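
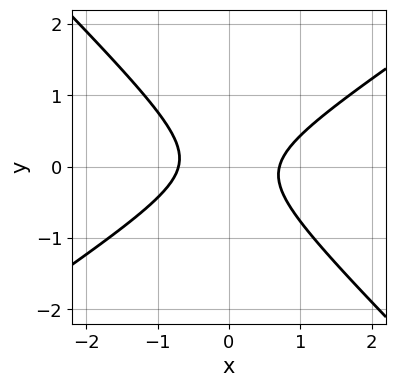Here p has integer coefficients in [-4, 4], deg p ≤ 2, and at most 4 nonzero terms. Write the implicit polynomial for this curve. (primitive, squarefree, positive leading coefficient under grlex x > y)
2*x^2 - x*y - 3*y^2 - 1

(a) The degree is 2 — a generic line meets the curve in up to 2 points.
(b) From the visible intercepts: it misses every integer gridline on the y-axis.
(c) Putting this together gives p.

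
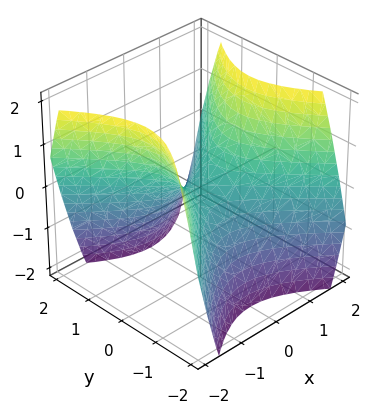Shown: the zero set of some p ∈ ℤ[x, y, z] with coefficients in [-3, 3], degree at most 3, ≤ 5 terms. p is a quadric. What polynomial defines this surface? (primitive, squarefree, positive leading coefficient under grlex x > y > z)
x^2 - y^2 - z

First, deg p = 2.
Next, symmetries: mirror symmetry x ↦ −x ⇒ only even powers of x; the y ↦ −y reflection is a symmetry, so y appears only in even powers.
Next, observable constraints: it meets the y-axis at y = 0 (among the integer gridlines); it meets the z-axis at z = 0 (among the integer gridlines); it crosses the x-axis at the gridline x = 0.
Finally, matching integer coefficients to the picture gives p.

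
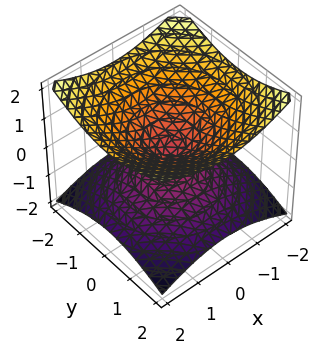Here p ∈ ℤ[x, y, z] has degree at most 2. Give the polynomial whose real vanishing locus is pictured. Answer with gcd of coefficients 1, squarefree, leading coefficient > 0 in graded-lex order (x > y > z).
x^2 + y^2 - 2*z^2

1. The degree is 2 — two nappes meeting at a single point; a quadric.
2. By symmetry, the z-axis is an axis of rotation, so x and y enter only as x² + y²; the z ↦ −z reflection is a symmetry, so z appears only in even powers.
3. Reading off the gridlines: one z-axis crossing is at z = 0; it meets the x-axis at x = 0 (among the integer gridlines); a circular section at z = 1 has radius between 1 and 2.
4. Fitting integer coefficients to these (and the overall shape) gives p.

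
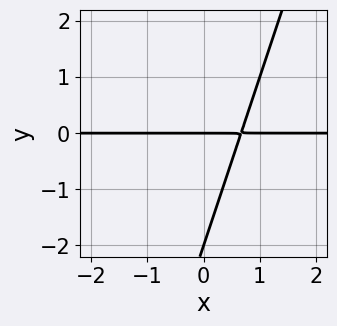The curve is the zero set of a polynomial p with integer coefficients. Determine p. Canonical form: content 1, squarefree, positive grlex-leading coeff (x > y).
1. Degree: a generic line meets the curve in up to 2 points, so deg p = 2.
2. Observable constraints: the y-axis gridline crossings are at y ∈ {-2, 0}; every point of the x-axis in the box is on the curve.
3. The integer polynomial consistent with all of this is the stated p.

3*x*y - y^2 - 2*y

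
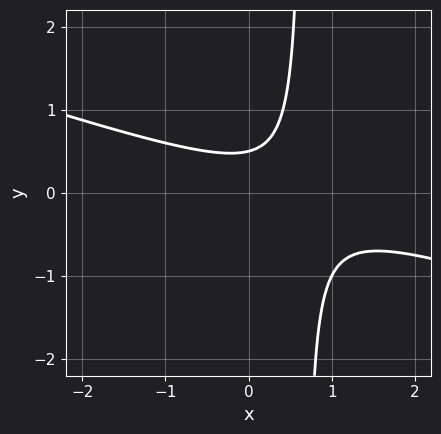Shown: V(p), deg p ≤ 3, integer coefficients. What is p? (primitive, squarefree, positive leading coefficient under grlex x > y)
The degree is 2 — the shape is more complex than any degree-1 curve.
Checking where it meets the axes: the curve avoids every integer x-axis point in the box.
These observations pin down the coefficients.

x^2 + 3*x*y - x - 2*y + 1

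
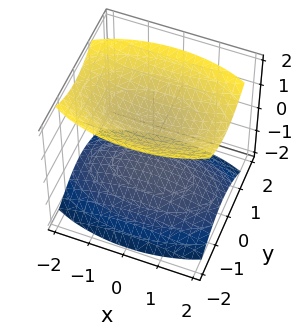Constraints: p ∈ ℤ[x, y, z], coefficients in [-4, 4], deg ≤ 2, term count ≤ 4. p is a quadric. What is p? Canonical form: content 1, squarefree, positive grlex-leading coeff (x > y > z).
x^2 + 3*y^2 - 3*z^2 + 3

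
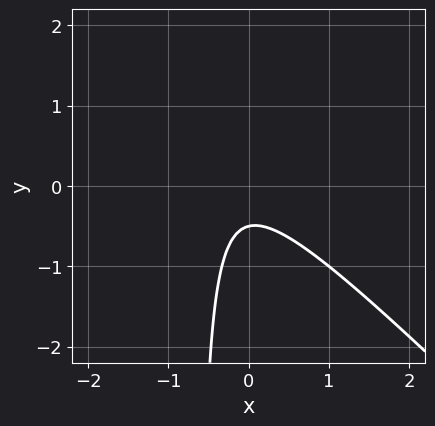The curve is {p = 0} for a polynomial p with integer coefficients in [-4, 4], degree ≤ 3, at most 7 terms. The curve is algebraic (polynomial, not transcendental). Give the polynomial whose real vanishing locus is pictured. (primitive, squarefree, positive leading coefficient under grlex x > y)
3*x^2 + 3*x*y + x + 2*y + 1

deg p = 2.
From the axis intercepts and sections: it misses every integer gridline on the x-axis.
The integer polynomial consistent with all of this is the stated p.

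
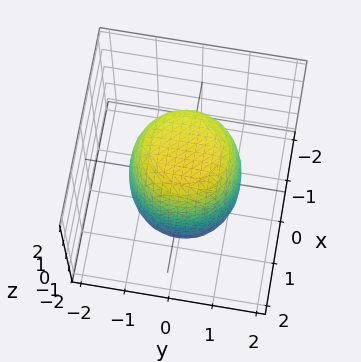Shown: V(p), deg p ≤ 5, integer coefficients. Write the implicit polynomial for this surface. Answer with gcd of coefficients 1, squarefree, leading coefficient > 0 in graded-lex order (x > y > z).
First, degree: the shape is more complex than any degree-3 surface, so deg p = 4.
Then, symmetries: rotational symmetry about the z-axis ⇒ p depends on x, y only through x² + y².
Next, from the axis intercepts and sections: a circular section at z = 1 has radius between 1 and 2.
Finally, assembling these constraints gives the stated polynomial.

2*x^4 + 4*x^2*y^2 + 2*y^4 - x^2 - y^2 + z^2 - 3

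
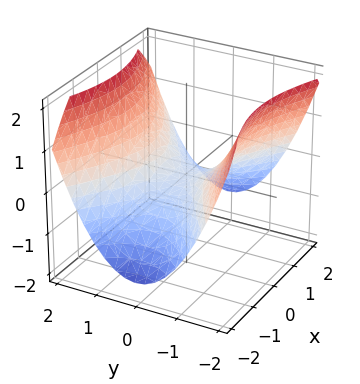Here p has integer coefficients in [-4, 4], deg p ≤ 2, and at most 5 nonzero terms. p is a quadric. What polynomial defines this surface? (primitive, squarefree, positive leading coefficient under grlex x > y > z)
x^2 - 2*y^2 + 3*z

First, deg p = 2. A saddle surface; a quadric.
Next, symmetries: the x ↦ −x reflection is a symmetry, so x appears only in even powers; mirror symmetry y ↦ −y ⇒ only even powers of y.
Next, reading off the gridlines: it meets the z-axis at z = 0 (among the integer gridlines); it crosses the y-axis at the gridline y = 0.
Finally, matching integer coefficients to the picture gives p.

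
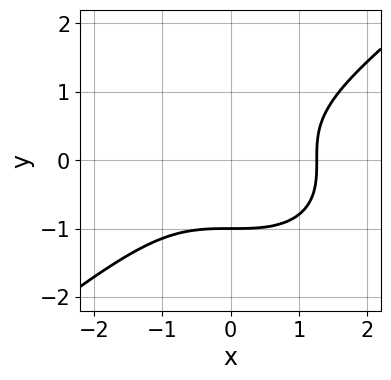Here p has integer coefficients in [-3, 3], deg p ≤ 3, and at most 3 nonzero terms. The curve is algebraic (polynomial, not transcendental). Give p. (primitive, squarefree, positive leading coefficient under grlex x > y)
x^3 - 2*y^3 - 2

First, degree: no degree-2 curve has this shape, so deg p = 3.
Then, checking where it meets the axes: it crosses the y-axis at the gridline y = -1.
Finally, the integer polynomial consistent with all of this is the stated p.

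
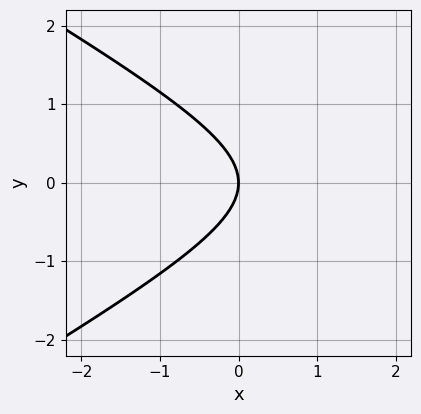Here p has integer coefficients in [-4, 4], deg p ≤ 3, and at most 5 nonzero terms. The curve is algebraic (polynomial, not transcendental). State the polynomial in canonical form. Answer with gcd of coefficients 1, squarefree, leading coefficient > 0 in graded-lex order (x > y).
(a) The degree is 2 — a generic line meets the curve in up to 2 points.
(b) Symmetries: the y ↦ −y reflection is a symmetry, so y appears only in even powers.
(c) Observable constraints: it meets the x-axis at x = 0 (among the integer gridlines); it crosses the y-axis at the gridline y = 0.
(d) These observations pin down the coefficients.

x^2 - 3*y^2 - 3*x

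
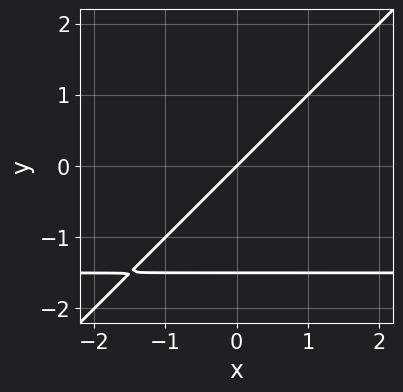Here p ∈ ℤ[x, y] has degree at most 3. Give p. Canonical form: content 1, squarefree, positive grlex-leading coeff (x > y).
2*x*y - 2*y^2 + 3*x - 3*y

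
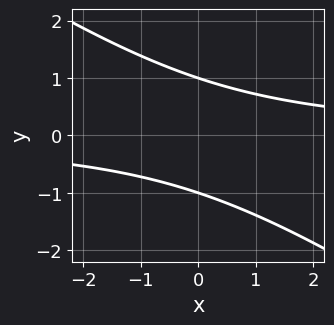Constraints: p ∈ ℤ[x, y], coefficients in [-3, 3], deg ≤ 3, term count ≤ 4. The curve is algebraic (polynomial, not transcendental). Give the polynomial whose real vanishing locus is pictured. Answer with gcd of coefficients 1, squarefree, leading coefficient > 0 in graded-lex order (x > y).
2*x*y + 3*y^2 - 3

(a) The degree is 2 — a generic line meets the curve in up to 2 points.
(b) From the visible intercepts: no x-intercept at any integer in the box; among the integer gridlines, it crosses the y-axis at y ∈ {-1, 1}.
(c) Assembling these constraints gives the stated polynomial.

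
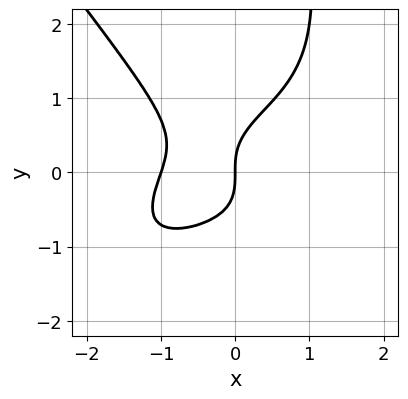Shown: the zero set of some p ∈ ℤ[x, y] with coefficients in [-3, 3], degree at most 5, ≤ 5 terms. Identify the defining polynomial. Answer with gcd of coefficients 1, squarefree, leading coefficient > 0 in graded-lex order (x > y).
1. deg p = 4. A generic line meets the curve in up to 4 points.
2. From the visible intercepts: one y-axis crossing is at y = 0; among the integer gridlines, it crosses the x-axis at x ∈ {-1, 0}.
3. Together with the visible shape, these determine p as stated.

x^4 - x^3*y + x*y^3 - y^3 + x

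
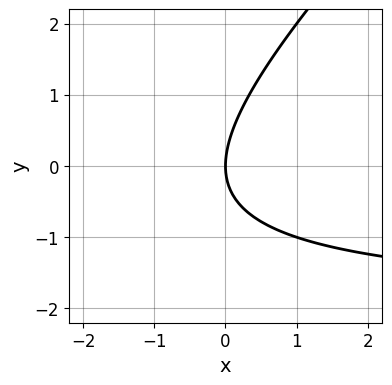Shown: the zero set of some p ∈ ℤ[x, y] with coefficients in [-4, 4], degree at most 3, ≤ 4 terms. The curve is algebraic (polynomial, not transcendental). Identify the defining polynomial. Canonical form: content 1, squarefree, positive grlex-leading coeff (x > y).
(a) deg p = 2. The shape is more complex than any degree-1 curve.
(b) Checking where it meets the axes: one y-axis crossing is at y = 0; it meets the x-axis at x = 0 (among the integer gridlines).
(c) Solving for integer coefficients yields p as stated.

x*y - y^2 + 2*x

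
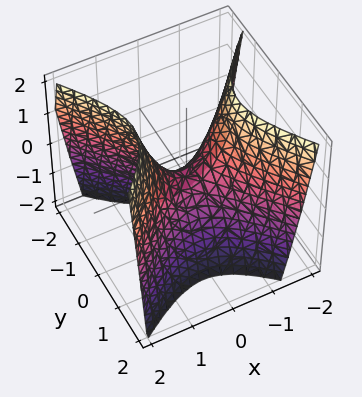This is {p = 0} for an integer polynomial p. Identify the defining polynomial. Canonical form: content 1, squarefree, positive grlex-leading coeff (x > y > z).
3*x^2 - x*y - 3*y^2 - 2*z

1. Degree: a generic line meets the surface in up to 2 points, so deg p = 2.
2. Reading off the gridlines: one z-axis crossing is at z = 0; one y-axis crossing is at y = 0; it crosses the x-axis at the gridline x = 0.
3. These observations pin down the coefficients.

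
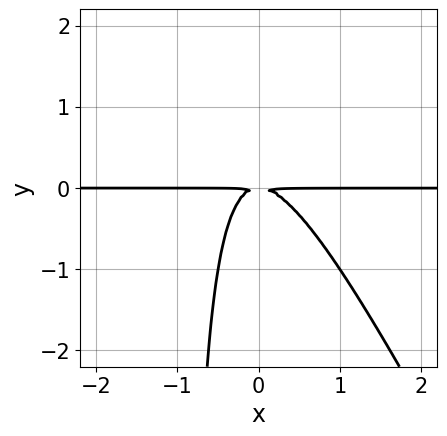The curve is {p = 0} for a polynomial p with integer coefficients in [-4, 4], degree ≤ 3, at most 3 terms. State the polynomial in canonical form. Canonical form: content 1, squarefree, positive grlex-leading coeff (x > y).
The degree is 3 — the shape is more complex than any degree-2 curve.
Observable constraints: the visible x-axis segment lies entirely on the curve.
Together with the visible shape, these determine p as stated.

2*x^2*y + x*y^2 + y^2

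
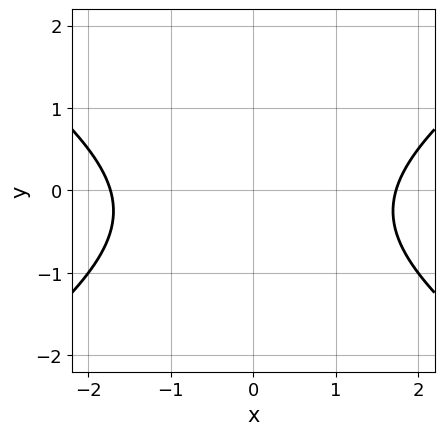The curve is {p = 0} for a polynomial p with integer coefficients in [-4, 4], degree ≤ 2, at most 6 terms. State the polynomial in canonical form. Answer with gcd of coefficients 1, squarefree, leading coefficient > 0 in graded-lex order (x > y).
x^2 - 2*y^2 - y - 3

(a) Degree: a generic line meets the curve in up to 2 points, so deg p = 2.
(b) Symmetries: mirror symmetry x ↦ −x ⇒ only even powers of x.
(c) Observable constraints: it misses every integer gridline on the y-axis.
(d) Solving for integer coefficients yields p as stated.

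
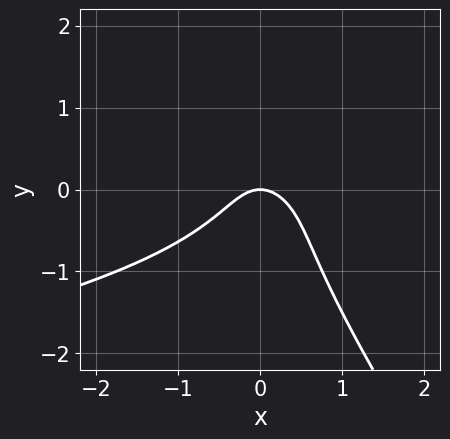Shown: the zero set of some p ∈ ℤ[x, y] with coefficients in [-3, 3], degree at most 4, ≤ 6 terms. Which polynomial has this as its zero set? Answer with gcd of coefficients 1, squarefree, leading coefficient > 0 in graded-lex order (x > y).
Degree: a generic line meets the curve in up to 3 points, so deg p = 3.
Checking where it meets the axes: it crosses the x-axis at the gridline x = 0; it meets the y-axis at y = 0 (among the integer gridlines).
Together with the visible shape, these determine p as stated.

3*x*y^2 + 2*y^3 + 3*x^2 + 2*y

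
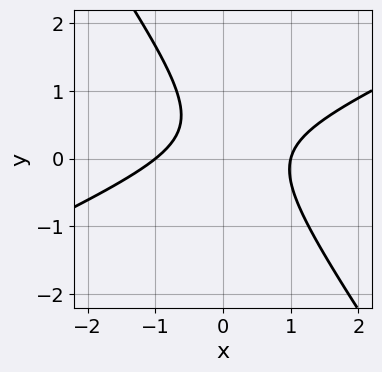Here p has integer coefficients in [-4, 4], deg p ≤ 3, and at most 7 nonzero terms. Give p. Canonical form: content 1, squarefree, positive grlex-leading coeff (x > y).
1. Degree: no degree-1 curve has this shape, so deg p = 2.
2. Reading off the gridlines: the x-axis gridline crossings are at x ∈ {-1, 1}; no y-intercept at any integer in the box.
3. Assembling these constraints gives the stated polynomial.

2*x^2 - 3*x*y - 3*y^2 + 2*y - 2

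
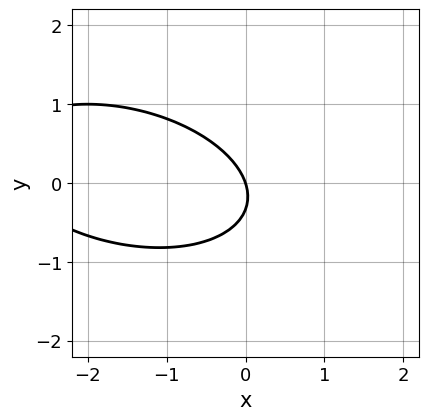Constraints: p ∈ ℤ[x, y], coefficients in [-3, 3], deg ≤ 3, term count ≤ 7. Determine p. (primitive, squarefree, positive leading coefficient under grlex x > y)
Degree: the shape is more complex than any degree-1 curve, so deg p = 2.
Observable constraints: one y-axis crossing is at y = 0; it crosses the x-axis at the gridline x = 0.
Putting this together gives p.

x^2 + x*y + 3*y^2 + 3*x + y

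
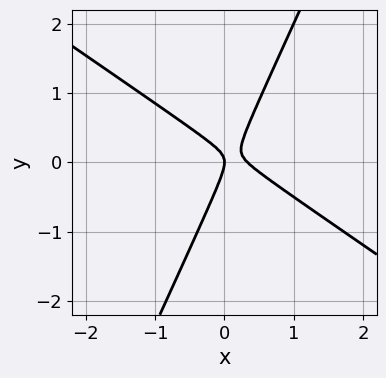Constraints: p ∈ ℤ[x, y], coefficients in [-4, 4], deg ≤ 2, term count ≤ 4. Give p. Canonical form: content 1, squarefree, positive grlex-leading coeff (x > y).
3*x^2 + 3*x*y - 2*y^2 - x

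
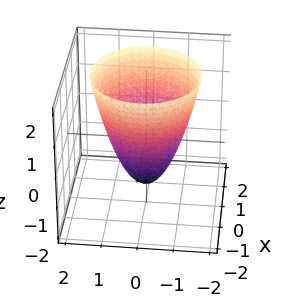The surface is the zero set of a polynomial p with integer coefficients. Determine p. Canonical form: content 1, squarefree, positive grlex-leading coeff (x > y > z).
1. Degree: no degree-1 surface has this shape, so deg p = 2.
2. Symmetries: rotational symmetry about the z-axis ⇒ p depends on x, y only through x² + y².
3. From the visible intercepts: the y-axis gridline crossings are at y ∈ {-1, 1}; a circular section at z = 1 has radius between 1 and 2; the x-axis gridline crossings are at x ∈ {-1, 1}.
4. Fitting integer coefficients to these (and the overall shape) gives p.

3*x^2 + 3*y^2 - 2*z - 3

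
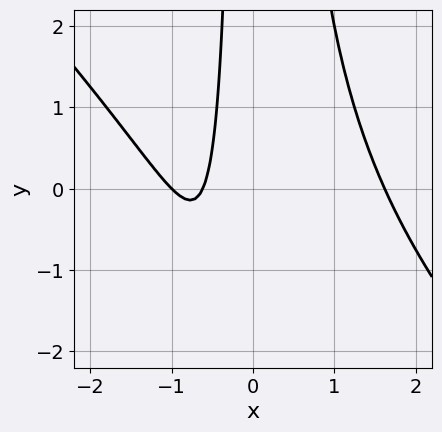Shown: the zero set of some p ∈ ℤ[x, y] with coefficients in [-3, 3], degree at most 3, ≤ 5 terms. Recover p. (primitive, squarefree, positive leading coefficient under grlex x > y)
x^3 + x^2*y - 2*x - 1

(a) The degree is 3 — the shape is more complex than any degree-2 curve.
(b) From the axis intercepts and sections: it meets the x-axis at x = -1 (among the integer gridlines); the curve avoids every integer y-axis point in the box.
(c) Solving for integer coefficients yields p as stated.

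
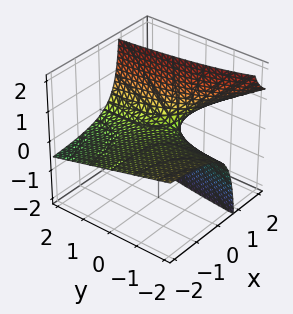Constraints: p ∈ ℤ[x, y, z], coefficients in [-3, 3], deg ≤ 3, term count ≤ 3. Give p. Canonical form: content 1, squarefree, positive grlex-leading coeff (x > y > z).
(a) The degree is 2 — the shape is more complex than any degree-1 surface.
(b) Observable constraints: it meets the z-axis at z = 0 (among the integer gridlines); the visible x-axis segment lies entirely on the surface; every point of the y-axis in the box is on the surface.
(c) Together with the visible shape, these determine p as stated.

x*y + 3*x*z - 3*z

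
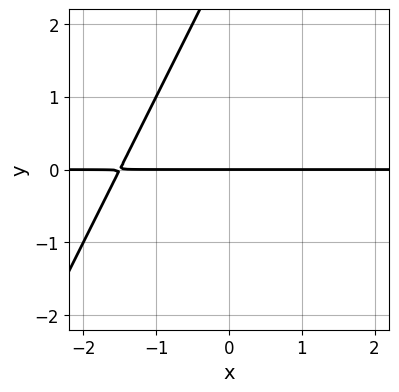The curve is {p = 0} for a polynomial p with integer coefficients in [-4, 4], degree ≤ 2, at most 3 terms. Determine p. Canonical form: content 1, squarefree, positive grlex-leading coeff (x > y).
First, degree: no degree-1 curve has this shape, so deg p = 2.
Then, from the axis intercepts and sections: it meets the y-axis at y = 0 (among the integer gridlines); the visible x-axis segment lies entirely on the curve.
Finally, assembling these constraints gives the stated polynomial.

2*x*y - y^2 + 3*y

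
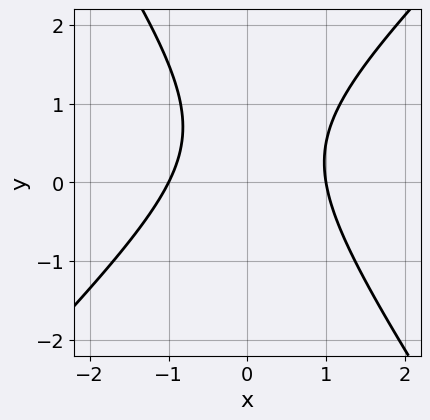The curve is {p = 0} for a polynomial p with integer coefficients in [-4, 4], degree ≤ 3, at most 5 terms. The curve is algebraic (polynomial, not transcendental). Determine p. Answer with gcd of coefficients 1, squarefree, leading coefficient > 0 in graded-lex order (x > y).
First, the degree is 2 — the shape is more complex than any degree-1 curve.
Next, observable constraints: it misses every integer gridline on the y-axis; the x-axis gridline crossings are at x ∈ {-1, 1}.
Finally, matching integer coefficients to the picture gives p.

3*x^2 - x*y - 2*y^2 + 2*y - 3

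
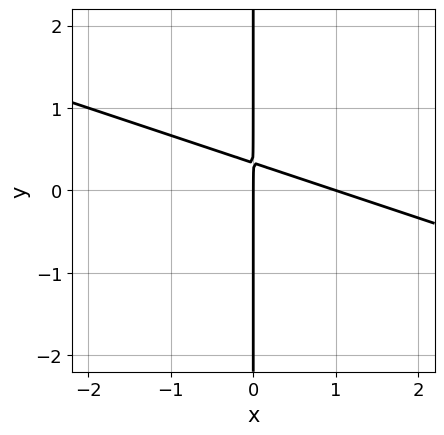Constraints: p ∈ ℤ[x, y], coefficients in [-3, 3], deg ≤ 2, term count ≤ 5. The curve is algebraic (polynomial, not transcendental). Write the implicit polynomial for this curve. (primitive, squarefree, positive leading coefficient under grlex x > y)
x^2 + 3*x*y - x

First, the degree is 2 — a generic line meets the curve in up to 2 points.
Next, observable constraints: among the integer gridlines, it crosses the x-axis at x ∈ {0, 1}; the visible y-axis segment lies entirely on the curve.
Finally, putting this together gives p.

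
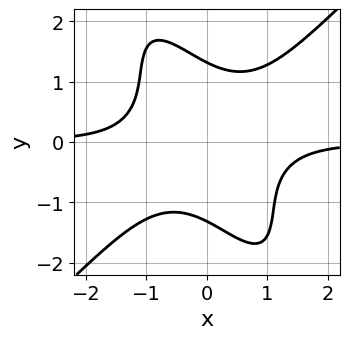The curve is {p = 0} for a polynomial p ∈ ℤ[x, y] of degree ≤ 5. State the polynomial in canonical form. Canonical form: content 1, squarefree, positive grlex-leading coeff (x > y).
3*x^3*y - 2*x*y^3 - y^4 + 3

First, deg p = 4. A generic line meets the curve in up to 4 points.
Next, from the axis intercepts and sections: the curve avoids every integer x-axis point in the box.
Finally, putting this together gives p.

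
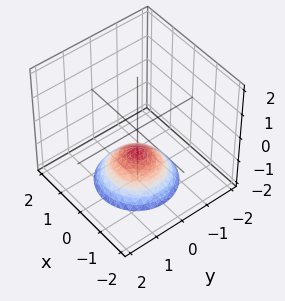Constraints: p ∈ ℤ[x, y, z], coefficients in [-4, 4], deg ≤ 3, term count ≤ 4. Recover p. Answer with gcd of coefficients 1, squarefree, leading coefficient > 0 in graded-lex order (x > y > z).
(a) deg p = 2. A generic line meets the surface in up to 2 points.
(b) By symmetry, the z-axis is an axis of rotation, so x and y enter only as x² + y².
(c) From the visible intercepts: it misses every integer gridline on the y-axis; it crosses the z-axis at the gridline z = -1; it misses every integer gridline on the x-axis; a circular section at z = -2 has radius between 1 and 2.
(d) Fitting integer coefficients to these (and the overall shape) gives p.

2*x^2 + 2*y^2 + 3*z + 3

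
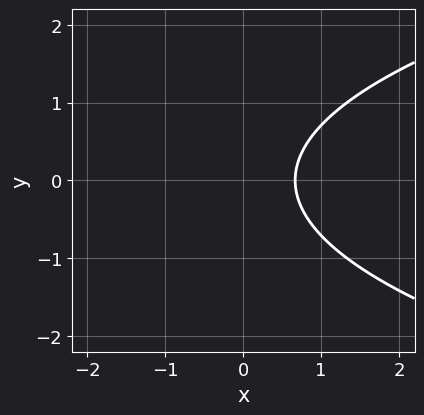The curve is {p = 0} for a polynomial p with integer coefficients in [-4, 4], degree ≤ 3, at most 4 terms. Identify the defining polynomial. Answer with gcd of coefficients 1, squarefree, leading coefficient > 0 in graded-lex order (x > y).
2*y^2 - 3*x + 2

deg p = 2. A generic line meets the curve in up to 2 points.
Symmetries: mirror symmetry y ↦ −y ⇒ only even powers of y.
Against the integer gridlines: no y-intercept at any integer in the box.
Putting this together gives p.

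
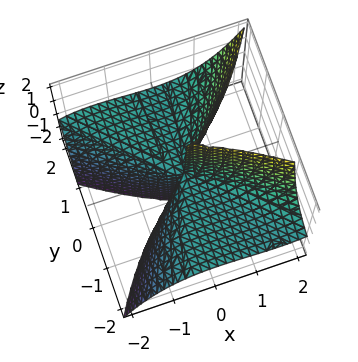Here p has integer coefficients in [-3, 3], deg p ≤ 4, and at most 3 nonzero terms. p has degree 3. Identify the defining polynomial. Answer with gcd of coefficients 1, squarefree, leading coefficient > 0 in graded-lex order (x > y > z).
1. Degree: no degree-2 surface has this shape, so deg p = 3.
2. Reading off the gridlines: the visible y-axis segment lies entirely on the surface; it crosses the x-axis at the gridline x = 0; every point of the z-axis in the box is on the surface.
3. Putting this together gives p.

x^3 + x^2*y - 2*y^2*z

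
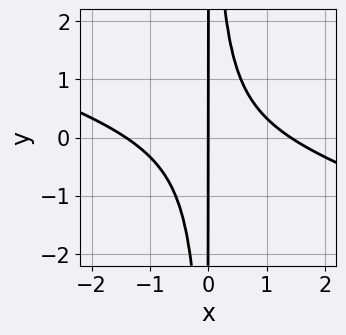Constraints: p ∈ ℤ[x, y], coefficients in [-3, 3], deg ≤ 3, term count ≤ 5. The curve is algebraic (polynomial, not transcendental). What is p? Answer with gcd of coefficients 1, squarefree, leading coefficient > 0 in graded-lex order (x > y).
First, degree: no degree-2 curve has this shape, so deg p = 3.
Then, from the visible intercepts: one x-axis crossing is at x = 0; every point of the y-axis in the box is on the curve.
Finally, together with the visible shape, these determine p as stated.

x^3 + 3*x^2*y - 2*x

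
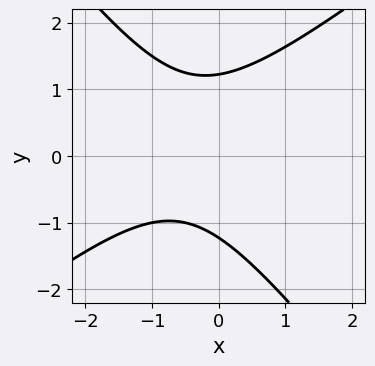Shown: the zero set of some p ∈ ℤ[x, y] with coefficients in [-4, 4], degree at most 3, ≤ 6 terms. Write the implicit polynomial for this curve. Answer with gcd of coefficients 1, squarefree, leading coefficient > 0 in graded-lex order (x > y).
2*x^2 - x*y - 2*y^2 + 2*x + 3

First, deg p = 2. The shape is more complex than any degree-1 curve.
Next, from the visible intercepts: no x-intercept at any integer in the box.
Finally, assembling these constraints gives the stated polynomial.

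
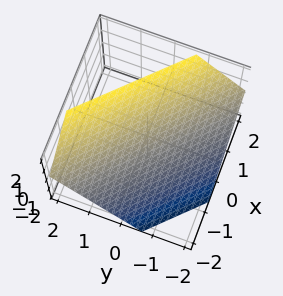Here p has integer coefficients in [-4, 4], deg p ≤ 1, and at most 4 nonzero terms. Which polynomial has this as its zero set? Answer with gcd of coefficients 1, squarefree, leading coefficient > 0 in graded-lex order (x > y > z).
3*x + 3*y - 3*z + 2

First, deg p = 1. The surface is flat (a plane).
Finally, putting this together gives p.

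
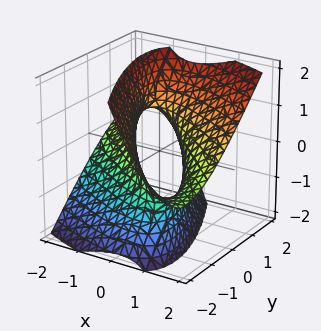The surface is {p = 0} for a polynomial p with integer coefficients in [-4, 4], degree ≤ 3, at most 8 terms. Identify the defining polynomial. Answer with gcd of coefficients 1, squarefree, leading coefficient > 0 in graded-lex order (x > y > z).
(a) deg p = 2. No degree-1 surface has this shape.
(b) Against the integer gridlines: among the integer gridlines, it crosses the y-axis at y ∈ {-1, 1}; the x-axis gridline crossings are at x ∈ {-1, 1}; the surface avoids every integer z-axis point in the box.
(c) Matching integer coefficients to the picture gives p.

x^2 + 2*x*y - 2*x*z + y^2 - z^2 - 1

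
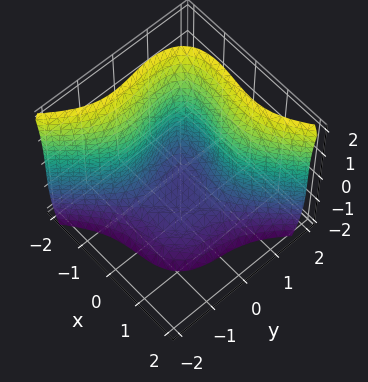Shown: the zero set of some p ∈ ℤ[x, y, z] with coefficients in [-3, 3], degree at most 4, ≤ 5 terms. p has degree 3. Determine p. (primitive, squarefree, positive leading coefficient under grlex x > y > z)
3*x^3 - 3*y^3 + z^3 - 2*x*y + 3

(a) The degree is 3 — no degree-2 surface has this shape.
(b) Against the integer gridlines: it meets the x-axis at x = -1 (among the integer gridlines); it meets the y-axis at y = 1 (among the integer gridlines).
(c) The integer polynomial consistent with all of this is the stated p.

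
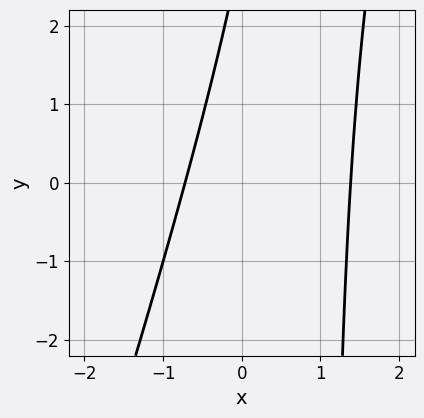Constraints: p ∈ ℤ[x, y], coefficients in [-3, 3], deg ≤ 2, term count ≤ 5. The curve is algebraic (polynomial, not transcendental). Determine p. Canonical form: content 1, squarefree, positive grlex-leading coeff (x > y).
3*x^2 - x*y - 2*x + y - 3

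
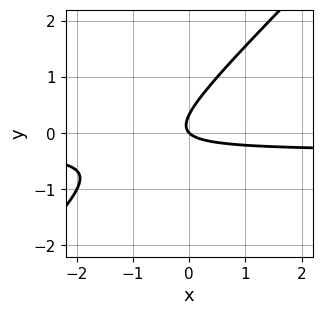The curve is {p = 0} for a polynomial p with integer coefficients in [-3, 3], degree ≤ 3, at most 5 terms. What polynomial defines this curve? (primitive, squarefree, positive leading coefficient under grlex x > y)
1. Degree: a generic line meets the curve in up to 2 points, so deg p = 2.
2. Reading off the gridlines: it crosses the y-axis at the gridline y = 0; it meets the x-axis at x = 0 (among the integer gridlines).
3. The integer polynomial consistent with all of this is the stated p.

3*x*y - 3*y^2 + x + y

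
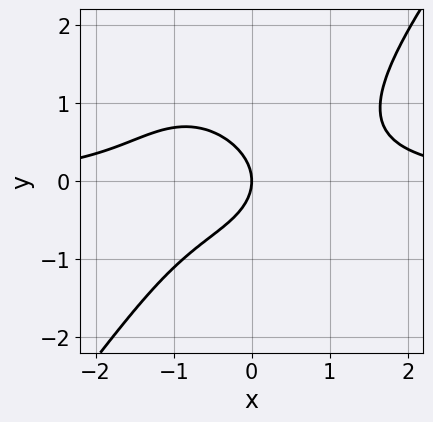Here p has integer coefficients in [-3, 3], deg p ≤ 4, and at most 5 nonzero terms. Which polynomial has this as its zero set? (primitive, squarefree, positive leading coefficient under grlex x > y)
1. Degree: the shape is more complex than any degree-3 curve, so deg p = 4.
2. From the axis intercepts and sections: it meets the y-axis at y = 0 (among the integer gridlines); one x-axis crossing is at x = 0.
3. These observations pin down the coefficients.

2*x^3*y - y^4 - 3*y^2 - 3*x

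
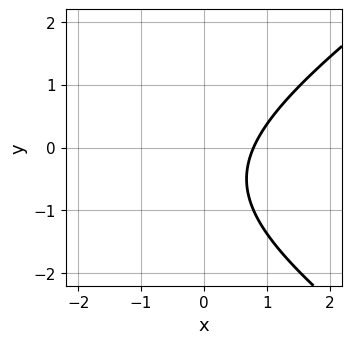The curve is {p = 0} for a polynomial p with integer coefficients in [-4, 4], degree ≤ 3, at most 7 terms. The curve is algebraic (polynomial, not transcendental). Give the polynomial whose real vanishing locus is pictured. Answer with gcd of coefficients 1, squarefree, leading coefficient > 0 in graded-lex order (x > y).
x^2 - 2*y^2 + 3*x - 2*y - 3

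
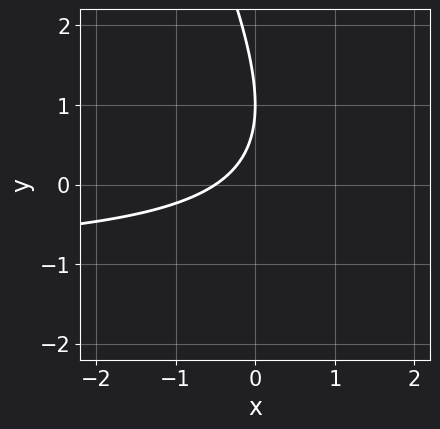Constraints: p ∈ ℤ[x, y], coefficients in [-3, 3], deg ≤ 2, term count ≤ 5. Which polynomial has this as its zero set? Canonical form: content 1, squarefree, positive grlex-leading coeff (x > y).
2*x*y + y^2 + 2*x - 2*y + 1

First, deg p = 2.
Then, observable constraints: it meets the y-axis at y = 1 (among the integer gridlines).
Finally, together with the visible shape, these determine p as stated.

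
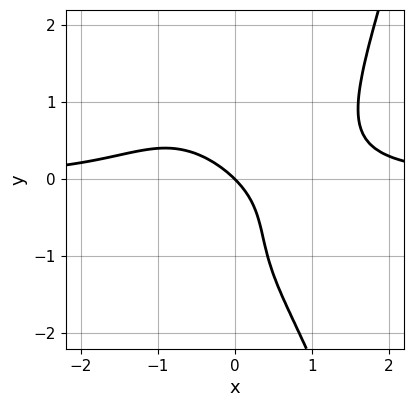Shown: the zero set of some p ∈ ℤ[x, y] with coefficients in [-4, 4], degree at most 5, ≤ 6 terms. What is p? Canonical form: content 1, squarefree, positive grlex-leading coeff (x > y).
2*x^3*y - y^3 - 2*y^2 - 2*x - 2*y

Degree: a generic line meets the curve in up to 4 points, so deg p = 4.
From the axis intercepts and sections: one y-axis crossing is at y = 0; it meets the x-axis at x = 0 (among the integer gridlines).
Assembling these constraints gives the stated polynomial.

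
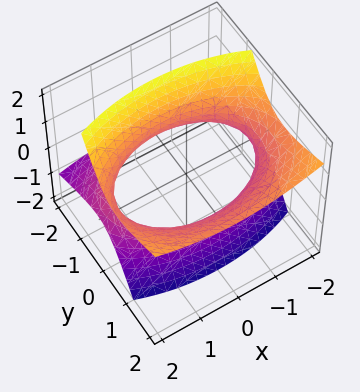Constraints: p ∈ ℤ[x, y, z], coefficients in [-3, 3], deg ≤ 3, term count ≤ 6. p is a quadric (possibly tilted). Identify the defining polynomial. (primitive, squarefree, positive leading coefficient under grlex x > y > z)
1. Degree: a generic line meets the surface in up to 2 points, so deg p = 2.
2. From the axis intercepts and sections: it misses every integer gridline on the z-axis.
3. The integer polynomial consistent with all of this is the stated p.

x^2 + 2*y^2 - 3*y*z - 2*z^2 - 3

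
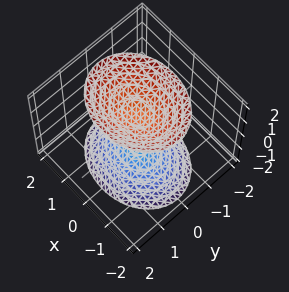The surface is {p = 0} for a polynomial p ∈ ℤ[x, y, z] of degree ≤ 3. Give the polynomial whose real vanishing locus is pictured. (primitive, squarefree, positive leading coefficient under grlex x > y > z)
2*x^2 + 3*y^2 - 2*z^2 + 3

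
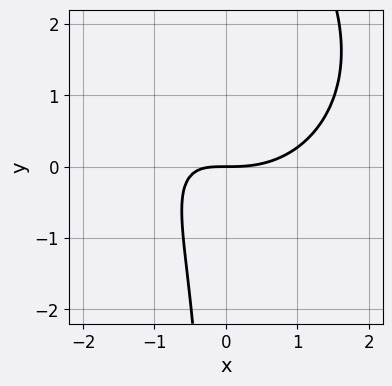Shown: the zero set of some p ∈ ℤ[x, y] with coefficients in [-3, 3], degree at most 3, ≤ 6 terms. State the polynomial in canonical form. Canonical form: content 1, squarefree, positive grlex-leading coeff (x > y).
(a) Degree: the shape is more complex than any degree-2 curve, so deg p = 3.
(b) From the axis intercepts and sections: it crosses the x-axis at the gridline x = 0; one y-axis crossing is at y = 0.
(c) Fitting integer coefficients to these (and the overall shape) gives p.

x^3 + x*y^2 - 2*x*y - 2*y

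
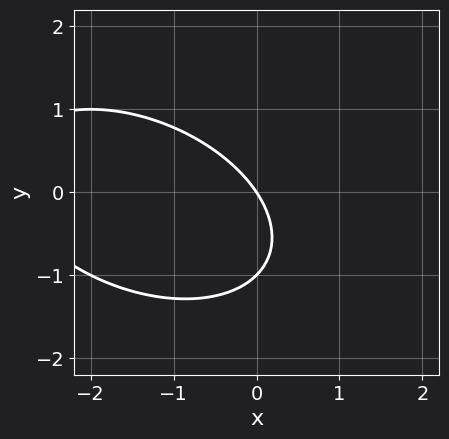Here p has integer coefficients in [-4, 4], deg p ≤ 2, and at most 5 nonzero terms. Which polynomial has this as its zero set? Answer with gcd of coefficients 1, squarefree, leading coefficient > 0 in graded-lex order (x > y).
x^2 + x*y + 2*y^2 + 3*x + 2*y

(a) deg p = 2. No degree-1 curve has this shape.
(b) Observable constraints: one x-axis crossing is at x = 0; the y-axis gridline crossings are at y ∈ {-1, 0}.
(c) Fitting integer coefficients to these (and the overall shape) gives p.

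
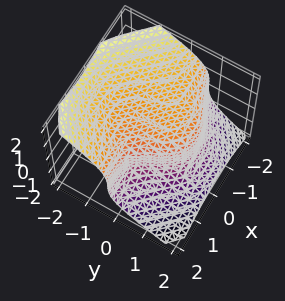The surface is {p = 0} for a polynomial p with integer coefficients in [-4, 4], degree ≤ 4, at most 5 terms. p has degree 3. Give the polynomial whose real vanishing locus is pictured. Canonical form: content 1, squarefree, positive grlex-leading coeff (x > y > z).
The degree is 3 — no degree-2 surface has this shape.
Against the integer gridlines: it crosses the x-axis at the gridline x = 1; it crosses the z-axis at the gridline z = 1.
Together with the visible shape, these determine p as stated.

2*x^2*y + y^3 + 2*z^3 + 2*x - 2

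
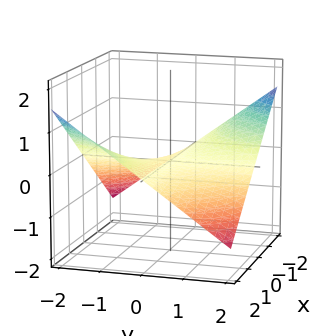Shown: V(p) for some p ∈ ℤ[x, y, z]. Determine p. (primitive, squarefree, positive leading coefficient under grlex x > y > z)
1. deg p = 2. A saddle surface; a quadric.
2. From the axis intercepts and sections: every point of the x-axis in the box is on the surface; it crosses the z-axis at the gridline z = 0.
3. Putting this together gives p. Check: (0, -2, 0) on the y-axis lies on the surface, and p(0, -2, 0) = 0. ✓

x*y + 3*z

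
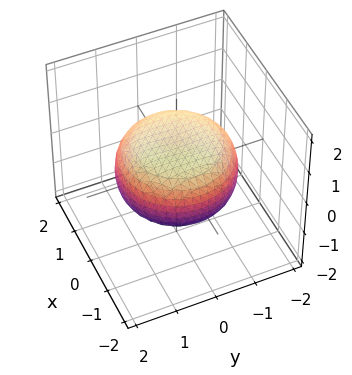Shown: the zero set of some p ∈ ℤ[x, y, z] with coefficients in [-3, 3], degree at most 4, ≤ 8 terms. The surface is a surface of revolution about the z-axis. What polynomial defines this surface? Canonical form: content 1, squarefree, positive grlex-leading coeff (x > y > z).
(a) The degree is 4 — no degree-3 surface has this shape.
(b) Symmetries: every cross-section ⟂ z is a circle, so x, y appear only via x² + y².
(c) Observable constraints: a circular section at z = 0 has radius between 1 and 2.
(d) Together with the visible shape, these determine p as stated.

x^4 + 2*x^2*y^2 + y^4 - x^2 - y^2 + 3*z^2 - 2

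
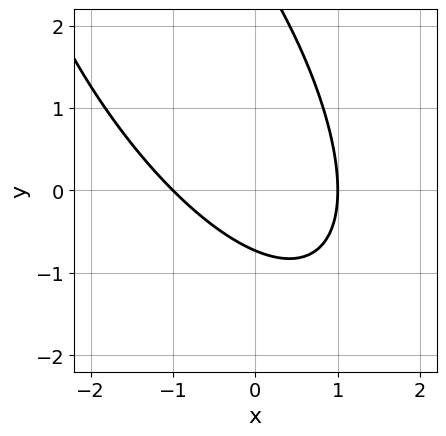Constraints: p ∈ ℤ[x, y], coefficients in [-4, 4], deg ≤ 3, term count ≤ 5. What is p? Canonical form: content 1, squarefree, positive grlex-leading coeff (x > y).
2*x^2 + 2*x*y + y^2 - 2*y - 2

1. Degree: a generic line meets the curve in up to 2 points, so deg p = 2.
2. Checking where it meets the axes: the x-axis gridline crossings are at x ∈ {-1, 1}.
3. The integer polynomial consistent with all of this is the stated p.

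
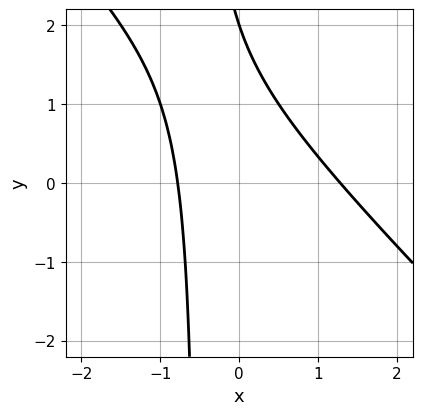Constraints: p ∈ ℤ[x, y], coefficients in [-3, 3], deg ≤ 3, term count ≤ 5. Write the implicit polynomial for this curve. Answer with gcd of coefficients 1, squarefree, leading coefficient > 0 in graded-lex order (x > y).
1. The degree is 2 — a generic line meets the curve in up to 2 points.
2. Against the integer gridlines: it crosses the y-axis at the gridline y = 2.
3. Matching integer coefficients to the picture gives p.

2*x^2 + 2*x*y - x + y - 2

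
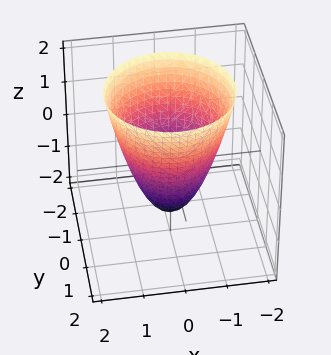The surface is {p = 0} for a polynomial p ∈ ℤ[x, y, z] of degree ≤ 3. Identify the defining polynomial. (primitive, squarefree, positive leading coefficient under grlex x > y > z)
3*x^2 + 3*y^2 - 2*z - 3

The degree is 2 — the shape is more complex than any degree-1 surface.
Symmetries: the z-axis is an axis of rotation, so x and y enter only as x² + y².
From the visible intercepts: the x-axis gridline crossings are at x ∈ {-1, 1}; a circular section at z = 1 has radius between 1 and 2.
Fitting integer coefficients to these (and the overall shape) gives p.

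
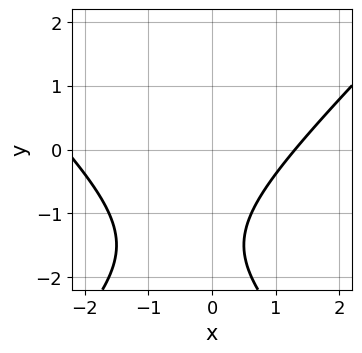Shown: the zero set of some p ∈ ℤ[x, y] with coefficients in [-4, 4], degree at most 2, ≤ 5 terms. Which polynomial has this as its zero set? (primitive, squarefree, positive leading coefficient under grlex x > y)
x^2 - y^2 + x - 3*y - 3

Degree: no degree-1 curve has this shape, so deg p = 2.
From the visible intercepts: it misses every integer gridline on the y-axis.
Solving for integer coefficients yields p as stated.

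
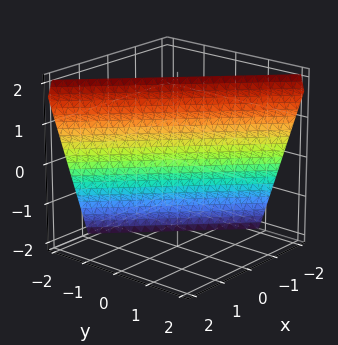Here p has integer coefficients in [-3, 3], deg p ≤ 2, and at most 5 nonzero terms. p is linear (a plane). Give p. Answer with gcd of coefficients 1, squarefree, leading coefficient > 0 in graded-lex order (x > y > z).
3*x + 3*y - z + 2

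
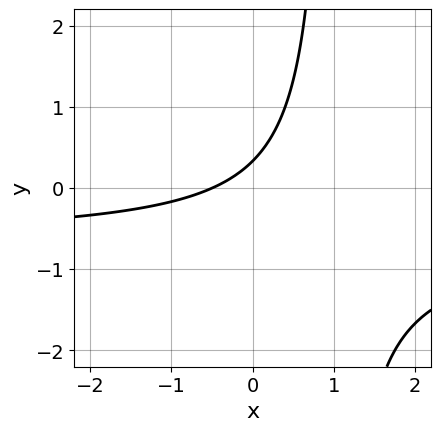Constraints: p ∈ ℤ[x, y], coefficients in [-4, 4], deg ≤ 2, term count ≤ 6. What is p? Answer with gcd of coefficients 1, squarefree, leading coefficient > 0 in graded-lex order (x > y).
First, deg p = 2. A generic line meets the curve in up to 2 points.
Finally, solving for integer coefficients yields p as stated.

3*x*y + 2*x - 3*y + 1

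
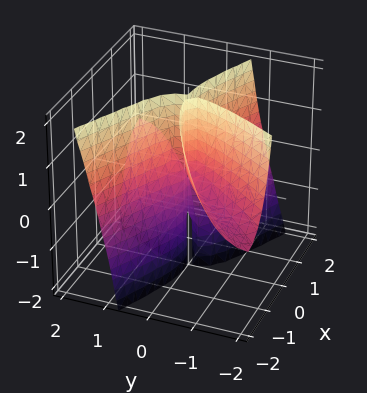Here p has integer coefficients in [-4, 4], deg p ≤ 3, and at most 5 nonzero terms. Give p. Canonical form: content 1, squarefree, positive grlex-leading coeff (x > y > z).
(a) I count 2 distinct pieces. Treating them together as one polynomial.
(b) deg p = 3. A generic line meets the surface in up to 3 points.
(c) From the axis intercepts and sections: every point of the z-axis in the box is on the surface; it crosses the y-axis at the gridline y = 0; it meets the x-axis at x = 0 (among the integer gridlines).
(d) Putting this together gives p.

x^3 - 3*x*y^2 + 2*x*y*z + 2*y^3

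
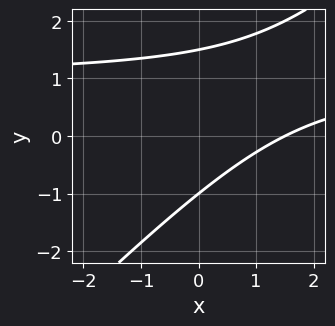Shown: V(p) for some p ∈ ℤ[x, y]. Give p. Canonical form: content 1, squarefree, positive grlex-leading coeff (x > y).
2*x*y - 2*y^2 - 2*x + y + 3

First, the degree is 2 — no degree-1 curve has this shape.
Then, observable constraints: one y-axis crossing is at y = -1.
Finally, fitting integer coefficients to these (and the overall shape) gives p.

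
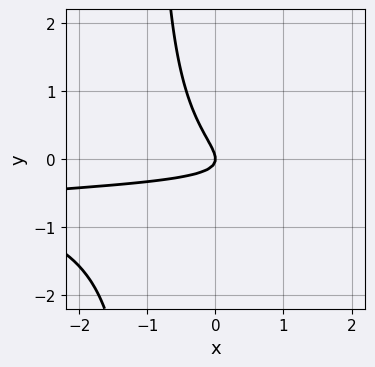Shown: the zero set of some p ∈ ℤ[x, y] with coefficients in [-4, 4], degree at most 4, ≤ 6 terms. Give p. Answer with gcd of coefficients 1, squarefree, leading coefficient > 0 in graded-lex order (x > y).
3*x*y^2 + 3*x*y + 3*y^2 + x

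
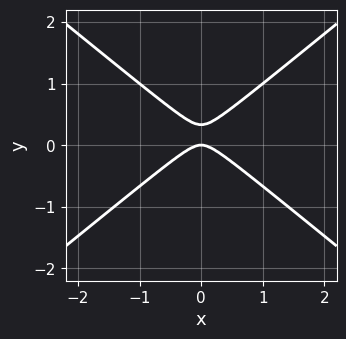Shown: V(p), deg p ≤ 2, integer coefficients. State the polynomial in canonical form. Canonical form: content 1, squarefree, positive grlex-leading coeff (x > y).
2*x^2 - 3*y^2 + y

The degree is 2 — the shape is more complex than any degree-1 curve.
Symmetries: mirror symmetry x ↦ −x ⇒ only even powers of x.
Observable constraints: it crosses the y-axis at the gridline y = 0; one x-axis crossing is at x = 0.
These observations pin down the coefficients.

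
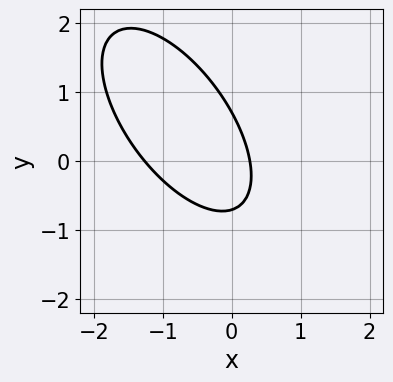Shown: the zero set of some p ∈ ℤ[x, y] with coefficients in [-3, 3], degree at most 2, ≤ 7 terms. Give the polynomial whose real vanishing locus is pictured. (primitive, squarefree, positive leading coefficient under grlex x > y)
3*x^2 + 3*x*y + 2*y^2 + 3*x - 1

The degree is 2 — a generic line meets the curve in up to 2 points.
Solving for integer coefficients yields p as stated.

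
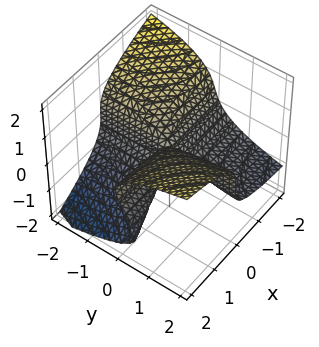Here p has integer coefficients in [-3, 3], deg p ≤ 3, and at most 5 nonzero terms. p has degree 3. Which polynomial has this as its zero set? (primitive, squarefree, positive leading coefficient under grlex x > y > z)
First, deg p = 3. A generic line meets the surface in up to 3 points.
Then, observable constraints: every point of the y-axis in the box is on the surface; the visible x-axis segment lies entirely on the surface; it meets the z-axis at z = 0 (among the integer gridlines).
Finally, assembling these constraints gives the stated polynomial.

x*z^2 + 2*z^3 - 2*x*y - x*z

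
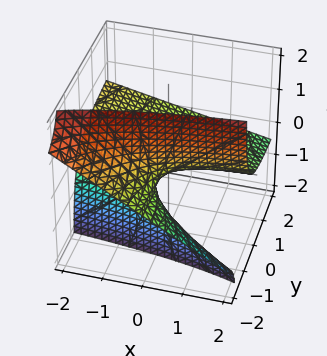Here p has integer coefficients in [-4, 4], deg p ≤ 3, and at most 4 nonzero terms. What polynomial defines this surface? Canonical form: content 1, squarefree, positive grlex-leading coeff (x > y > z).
x*y + 3*y*z + 3*z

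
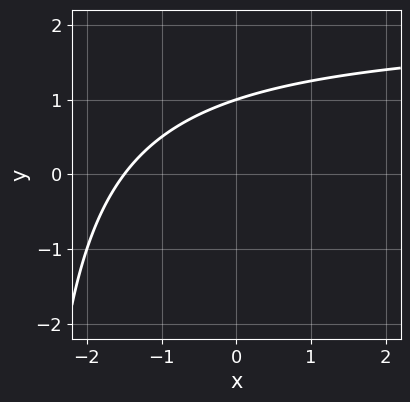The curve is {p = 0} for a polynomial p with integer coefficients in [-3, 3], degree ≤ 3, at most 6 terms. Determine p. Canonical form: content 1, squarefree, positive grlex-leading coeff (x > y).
x*y - 2*x + 3*y - 3

First, degree: no degree-1 curve has this shape, so deg p = 2.
Next, checking where it meets the axes: it crosses the y-axis at the gridline y = 1.
Finally, assembling these constraints gives the stated polynomial.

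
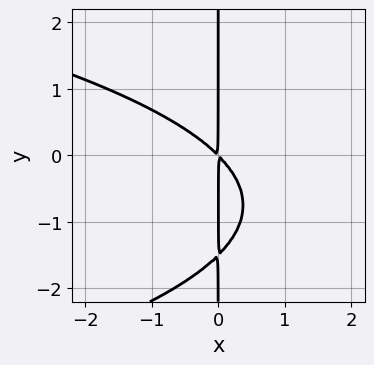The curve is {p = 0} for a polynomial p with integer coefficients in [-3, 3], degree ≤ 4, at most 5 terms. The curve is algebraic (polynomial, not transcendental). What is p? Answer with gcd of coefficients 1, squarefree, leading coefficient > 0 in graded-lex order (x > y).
1. The degree is 3 — a generic line meets the curve in up to 3 points.
2. Against the integer gridlines: every point of the y-axis in the box is on the curve.
3. Fitting integer coefficients to these (and the overall shape) gives p.

2*x*y^2 + 3*x^2 + 3*x*y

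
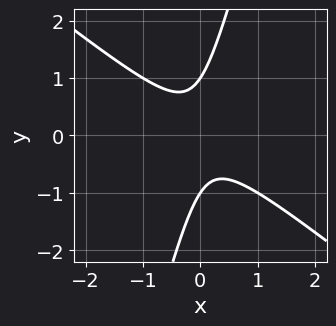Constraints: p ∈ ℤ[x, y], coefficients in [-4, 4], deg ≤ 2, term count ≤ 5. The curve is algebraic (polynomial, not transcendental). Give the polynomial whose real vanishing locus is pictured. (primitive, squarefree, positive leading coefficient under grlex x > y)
3*x^2 + 3*x*y - y^2 + 1

1. The degree is 2 — no degree-1 curve has this shape.
2. From the visible intercepts: the y-axis gridline crossings are at y ∈ {-1, 1}; the curve avoids every integer x-axis point in the box.
3. Together with the visible shape, these determine p as stated.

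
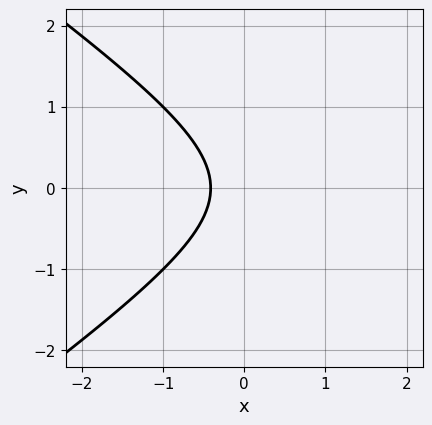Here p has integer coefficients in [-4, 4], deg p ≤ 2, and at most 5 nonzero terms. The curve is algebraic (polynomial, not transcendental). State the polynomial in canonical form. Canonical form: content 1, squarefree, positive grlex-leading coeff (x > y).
x^2 - 2*y^2 - 2*x - 1

1. Degree: a generic line meets the curve in up to 2 points, so deg p = 2.
2. Symmetries: the y ↦ −y reflection is a symmetry, so y appears only in even powers.
3. From the axis intercepts and sections: the curve avoids every integer y-axis point in the box.
4. Matching integer coefficients to the picture gives p.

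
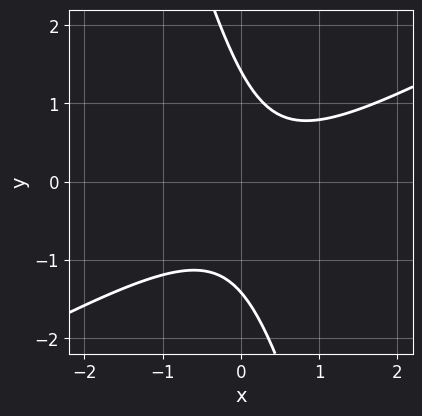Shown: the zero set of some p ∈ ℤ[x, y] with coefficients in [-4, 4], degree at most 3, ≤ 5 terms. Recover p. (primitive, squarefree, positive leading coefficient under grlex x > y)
2*x^2 - 3*x*y - y^2 - x + 2

Degree: no degree-1 curve has this shape, so deg p = 2.
Checking where it meets the axes: the curve avoids every integer x-axis point in the box.
Matching integer coefficients to the picture gives p.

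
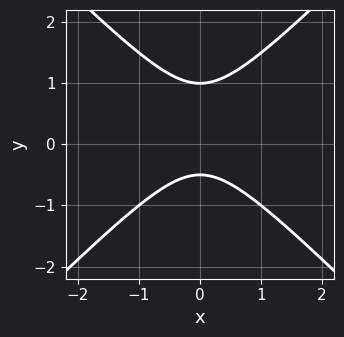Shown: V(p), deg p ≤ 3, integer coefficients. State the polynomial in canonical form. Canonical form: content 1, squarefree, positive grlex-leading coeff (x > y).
(a) The degree is 2 — no degree-1 curve has this shape.
(b) Symmetries: it's symmetric under x → −x, forcing even powers of x.
(c) Reading off the gridlines: it meets the y-axis at y = 1 (among the integer gridlines); it misses every integer gridline on the x-axis.
(d) Putting this together gives p.

2*x^2 - 2*y^2 + y + 1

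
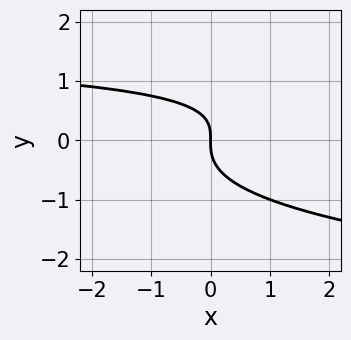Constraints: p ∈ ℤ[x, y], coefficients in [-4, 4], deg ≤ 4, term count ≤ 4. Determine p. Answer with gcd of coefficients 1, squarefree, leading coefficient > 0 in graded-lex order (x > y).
deg p = 3. The shape is more complex than any degree-2 curve.
From the axis intercepts and sections: one x-axis crossing is at x = 0; it meets the y-axis at y = 0 (among the integer gridlines).
These observations pin down the coefficients.

3*y^3 - x*y + 2*x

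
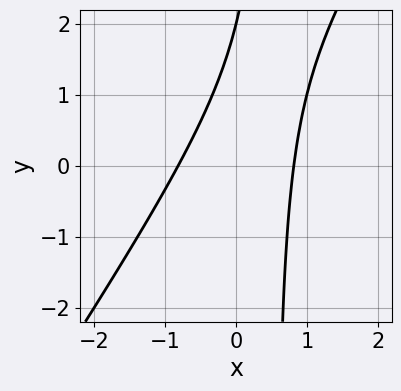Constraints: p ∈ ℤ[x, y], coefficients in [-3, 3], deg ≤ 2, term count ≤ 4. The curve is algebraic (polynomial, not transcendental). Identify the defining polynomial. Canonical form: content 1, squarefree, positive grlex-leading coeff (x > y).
3*x^2 - 2*x*y + y - 2

(a) Degree: no degree-1 curve has this shape, so deg p = 2.
(b) From the visible intercepts: it meets the y-axis at y = 2 (among the integer gridlines).
(c) Fitting integer coefficients to these (and the overall shape) gives p.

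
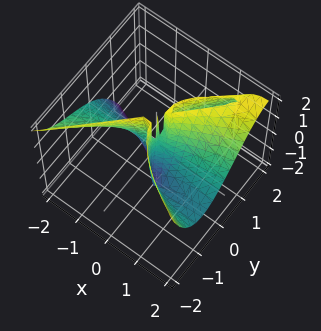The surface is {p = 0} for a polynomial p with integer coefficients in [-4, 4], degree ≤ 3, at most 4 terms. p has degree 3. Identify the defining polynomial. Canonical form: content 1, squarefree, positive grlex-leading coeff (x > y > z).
x^2*z - x*y^2 + y^3 - 2*x*y

(a) deg p = 3. No degree-2 surface has this shape.
(b) Observable constraints: the visible x-axis segment lies entirely on the surface; the visible z-axis segment lies entirely on the surface; it meets the y-axis at y = 0 (among the integer gridlines).
(c) Putting this together gives p.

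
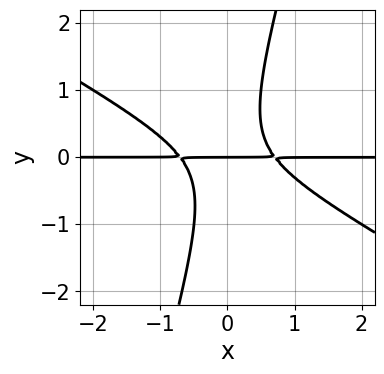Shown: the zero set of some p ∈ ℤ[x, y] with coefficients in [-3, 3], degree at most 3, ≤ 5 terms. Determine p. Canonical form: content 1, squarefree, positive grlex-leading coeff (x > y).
2*x^2*y + 3*x*y^2 - y^3 - y

1. deg p = 3. A generic line meets the curve in up to 3 points.
2. Observable constraints: it meets the y-axis at y = 0 (among the integer gridlines); every point of the x-axis in the box is on the curve.
3. Putting this together gives p.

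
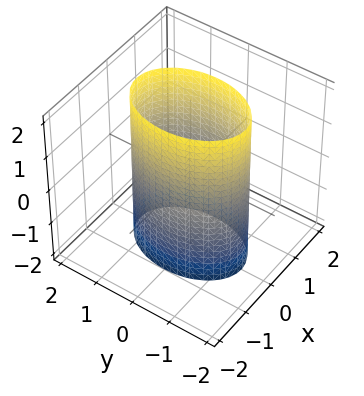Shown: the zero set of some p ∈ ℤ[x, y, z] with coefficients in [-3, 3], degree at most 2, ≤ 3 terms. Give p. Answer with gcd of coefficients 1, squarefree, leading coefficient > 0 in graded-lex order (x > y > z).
First, deg p = 2.
Next, symmetries: mirror symmetry z ↦ −z ⇒ only even powers of z; mirror symmetry x ↦ −x ⇒ only even powers of x; the y ↦ −y reflection is a symmetry, so y appears only in even powers.
Next, reading off the gridlines: among the integer gridlines, it crosses the x-axis at x ∈ {-1, 1}; the surface avoids every integer z-axis point in the box.
Finally, these observations pin down the coefficients.

2*x^2 + y^2 - 2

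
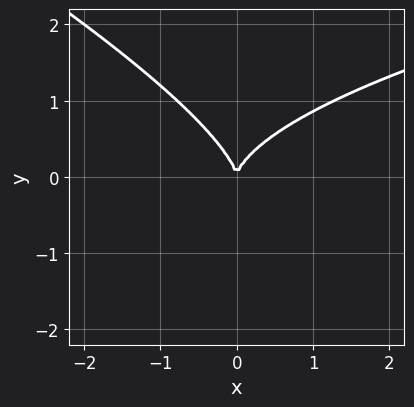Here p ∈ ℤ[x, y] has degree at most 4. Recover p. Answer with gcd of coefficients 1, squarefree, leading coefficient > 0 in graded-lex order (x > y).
x*y^2 + 2*y^3 - 2*x^2

(a) Degree: the shape is more complex than any degree-2 curve, so deg p = 3.
(b) Reading off the gridlines: it crosses the x-axis at the gridline x = 0; it crosses the y-axis at the gridline y = 0.
(c) Assembling these constraints gives the stated polynomial.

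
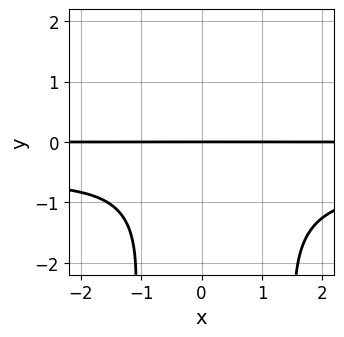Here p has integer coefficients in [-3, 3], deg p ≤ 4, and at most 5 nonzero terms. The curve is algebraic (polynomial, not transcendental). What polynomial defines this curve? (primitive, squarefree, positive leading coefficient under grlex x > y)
First, the degree is 4 — the shape is more complex than any degree-3 curve.
Then, from the visible intercepts: every point of the x-axis in the box is on the curve; it meets the y-axis at y = 0 (among the integer gridlines).
Finally, solving for integer coefficients yields p as stated.

3*x^2*y^2 + 2*x^2*y - x*y^2 + y^3 + 3*y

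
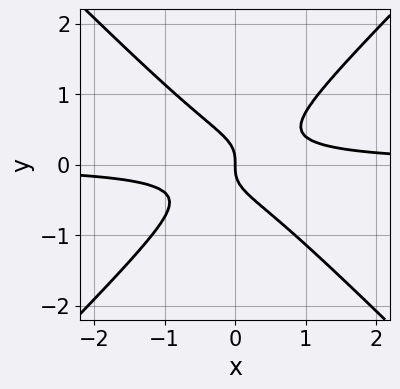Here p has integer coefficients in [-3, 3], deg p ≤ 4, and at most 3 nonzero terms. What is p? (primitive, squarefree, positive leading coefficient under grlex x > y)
1. Degree: the shape is more complex than any degree-2 curve, so deg p = 3.
2. Reading off the gridlines: one x-axis crossing is at x = 0; it crosses the y-axis at the gridline y = 0.
3. Matching integer coefficients to the picture gives p.

3*x^2*y - 3*y^3 - x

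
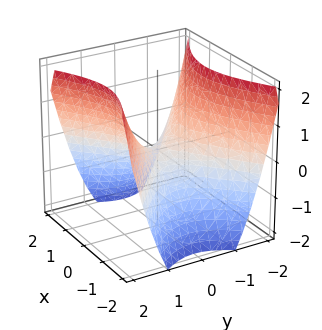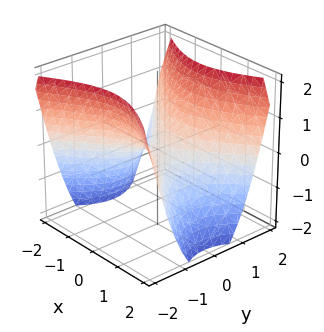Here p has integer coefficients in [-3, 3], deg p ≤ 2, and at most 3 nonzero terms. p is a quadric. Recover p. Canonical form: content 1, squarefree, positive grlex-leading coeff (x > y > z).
2*x^2 - 3*y^2 + 3*z

First, deg p = 2.
Next, symmetries: it's symmetric under y → −y, forcing even powers of y; it's symmetric under x → −x, forcing even powers of x.
Next, from the visible intercepts: one x-axis crossing is at x = 0; one y-axis crossing is at y = 0; it meets the z-axis at z = 0 (among the integer gridlines).
Finally, fitting integer coefficients to these (and the overall shape) gives p.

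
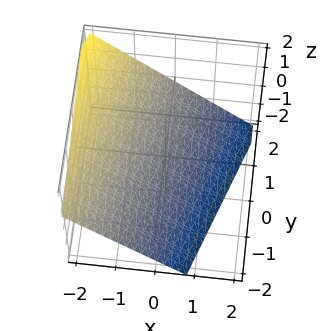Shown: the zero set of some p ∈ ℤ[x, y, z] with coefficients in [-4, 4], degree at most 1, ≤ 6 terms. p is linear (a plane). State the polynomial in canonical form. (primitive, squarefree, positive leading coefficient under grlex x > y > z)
1. Degree: the surface is flat (a plane), so deg p = 1.
2. Against the integer gridlines: it crosses the y-axis at the gridline y = 2.
3. Matching integer coefficients to the picture gives p.

3*x - y + 3*z + 2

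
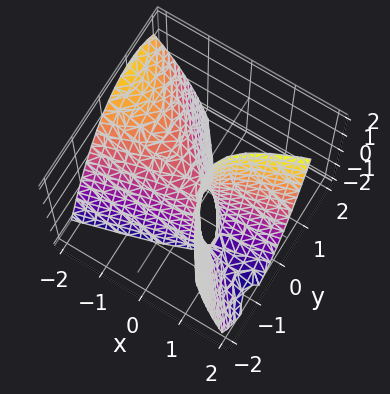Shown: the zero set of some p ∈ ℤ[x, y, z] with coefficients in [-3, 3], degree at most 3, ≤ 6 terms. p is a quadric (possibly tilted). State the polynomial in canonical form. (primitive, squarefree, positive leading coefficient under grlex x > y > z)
First, degree: no degree-1 surface has this shape, so deg p = 2.
Then, from the visible intercepts: it meets the y-axis at y = 0 (among the integer gridlines); it crosses the x-axis at the gridline x = 0.
Finally, fitting integer coefficients to these (and the overall shape) gives p.

x^2 - 3*x*y + 2*x*z - 3*y^2 - z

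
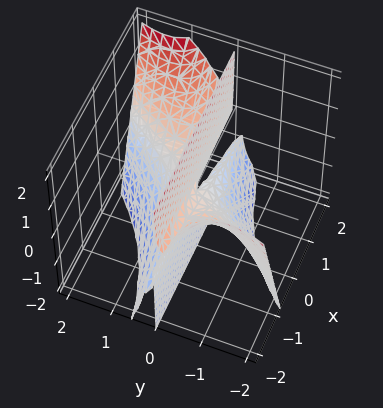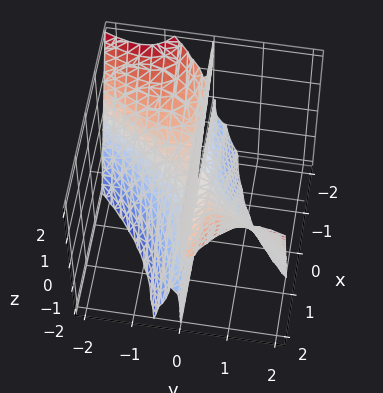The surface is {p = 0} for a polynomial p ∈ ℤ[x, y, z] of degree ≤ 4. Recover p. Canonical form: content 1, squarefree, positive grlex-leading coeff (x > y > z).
3*x*y^2 - 2*y^3 - 2*y*z

(a) deg p = 3.
(b) From the axis intercepts and sections: the visible x-axis segment lies entirely on the surface; it meets the y-axis at y = 0 (among the integer gridlines).
(c) Matching integer coefficients to the picture gives p.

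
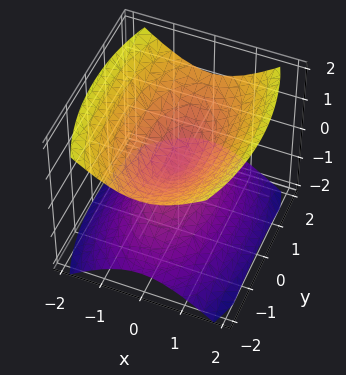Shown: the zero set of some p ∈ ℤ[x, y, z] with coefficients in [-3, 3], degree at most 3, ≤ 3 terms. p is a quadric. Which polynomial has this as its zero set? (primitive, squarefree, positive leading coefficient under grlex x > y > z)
(a) The picture has 2 separate pieces.
(b) The degree is 2 — a double cone through the origin; a quadric.
(c) Symmetries: it's symmetric under x → −x, forcing even powers of x; mirror symmetry z ↦ −z ⇒ only even powers of z; the y ↦ −y reflection is a symmetry, so y appears only in even powers.
(d) Reading off the gridlines: one y-axis crossing is at y = 0; it meets the z-axis at z = 0 (among the integer gridlines); it crosses the x-axis at the gridline x = 0.
(e) These observations pin down the coefficients.

3*x^2 + y^2 - 3*z^2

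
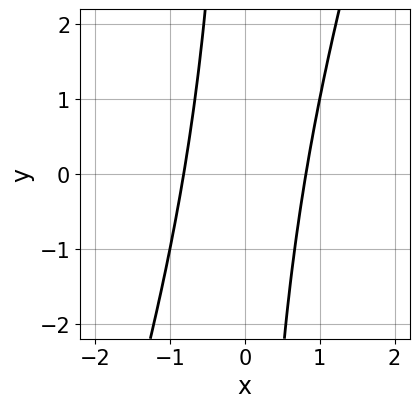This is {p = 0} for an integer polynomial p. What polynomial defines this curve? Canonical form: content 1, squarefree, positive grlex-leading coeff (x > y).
The degree is 2 — a generic line meets the curve in up to 2 points.
From the axis intercepts and sections: it misses every integer gridline on the y-axis.
Solving for integer coefficients yields p as stated.

3*x^2 - x*y - 2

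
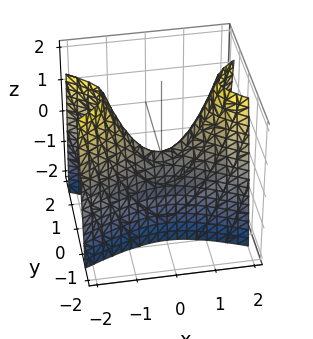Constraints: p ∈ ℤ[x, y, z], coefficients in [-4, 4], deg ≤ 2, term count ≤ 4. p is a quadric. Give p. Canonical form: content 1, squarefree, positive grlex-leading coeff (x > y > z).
x^2 - 3*y^2 - z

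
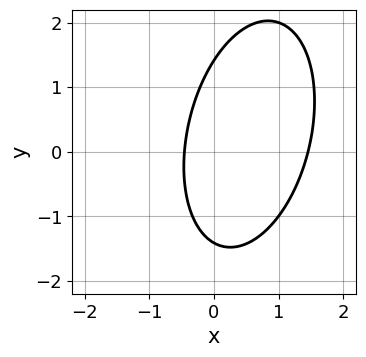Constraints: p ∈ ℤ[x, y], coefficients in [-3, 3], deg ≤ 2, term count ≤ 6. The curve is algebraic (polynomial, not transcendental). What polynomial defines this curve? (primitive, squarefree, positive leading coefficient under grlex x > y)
Degree: a generic line meets the curve in up to 2 points, so deg p = 2.
Matching integer coefficients to the picture gives p.

3*x^2 - x*y + y^2 - 3*x - 2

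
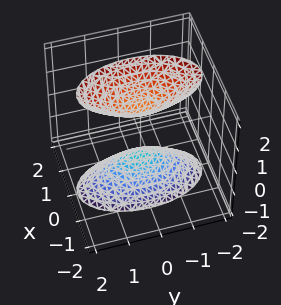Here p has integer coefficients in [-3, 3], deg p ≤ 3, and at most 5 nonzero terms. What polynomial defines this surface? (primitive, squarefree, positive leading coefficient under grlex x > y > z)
3*x^2 + y^2 - z^2 + 1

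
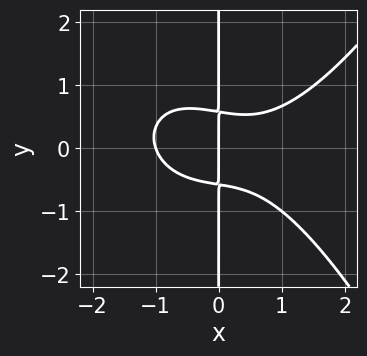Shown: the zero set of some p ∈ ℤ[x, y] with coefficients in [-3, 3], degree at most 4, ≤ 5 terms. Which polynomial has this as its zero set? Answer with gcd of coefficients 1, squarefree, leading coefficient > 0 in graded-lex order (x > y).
Degree: no degree-3 curve has this shape, so deg p = 4.
Reading off the gridlines: the visible y-axis segment lies entirely on the curve; the x-axis gridline crossings are at x ∈ {-1, 0}.
Putting this together gives p.

x^4 - x^2*y - 3*x*y^2 + x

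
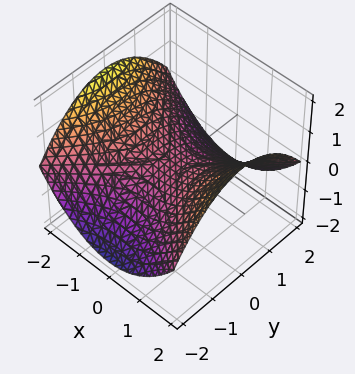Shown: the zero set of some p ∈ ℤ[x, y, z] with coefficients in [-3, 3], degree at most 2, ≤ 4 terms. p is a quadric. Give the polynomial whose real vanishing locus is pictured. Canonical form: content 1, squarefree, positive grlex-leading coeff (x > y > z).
(a) The degree is 2 — a saddle surface; a quadric.
(b) Symmetries: the x ↦ −x reflection is a symmetry, so x appears only in even powers; mirror symmetry y ↦ −y ⇒ only even powers of y.
(c) Reading off the gridlines: it crosses the y-axis at the gridline y = 0; it meets the x-axis at x = 0 (among the integer gridlines); it crosses the z-axis at the gridline z = 0.
(d) Solving for integer coefficients yields p as stated.

x^2 - y^2 - 3*z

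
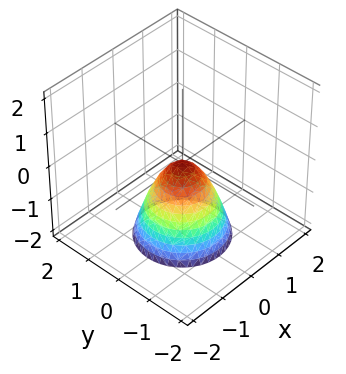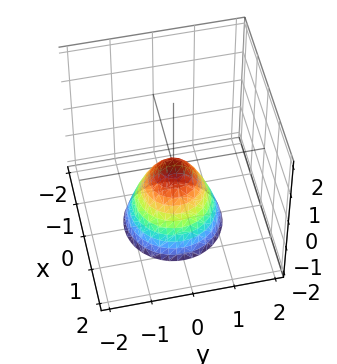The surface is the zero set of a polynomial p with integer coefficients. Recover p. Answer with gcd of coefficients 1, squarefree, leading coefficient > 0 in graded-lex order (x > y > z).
First, degree: a single bowl opening along one axis; a quadric, so deg p = 2.
Then, symmetries: every cross-section ⟂ z is a circle, so x, y appear only via x² + y².
Then, against the integer gridlines: a circular section at z = -1 has radius between 0 and 1; it meets the y-axis at y = 0 (among the integer gridlines); it meets the x-axis at x = 0 (among the integer gridlines); it meets the z-axis at z = 0 (among the integer gridlines).
Finally, matching integer coefficients to the picture gives p.

3*x^2 + 3*y^2 + 2*z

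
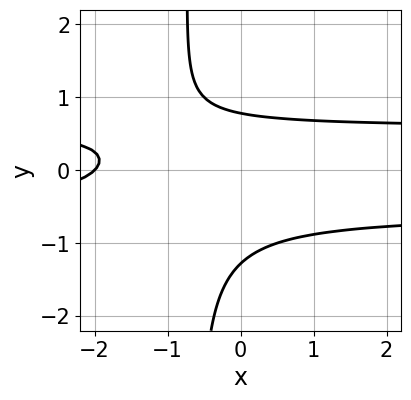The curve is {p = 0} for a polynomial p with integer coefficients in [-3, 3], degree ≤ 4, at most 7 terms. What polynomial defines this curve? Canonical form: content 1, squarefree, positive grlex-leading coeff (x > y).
Degree: a generic line meets the curve in up to 3 points, so deg p = 3.
From the axis intercepts and sections: it crosses the x-axis at the gridline x = -2.
Matching integer coefficients to the picture gives p.

3*x*y^2 + 2*y^2 - x + y - 2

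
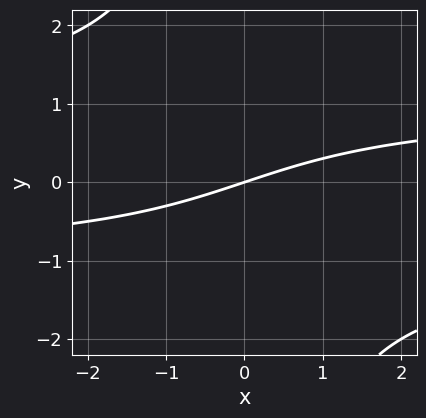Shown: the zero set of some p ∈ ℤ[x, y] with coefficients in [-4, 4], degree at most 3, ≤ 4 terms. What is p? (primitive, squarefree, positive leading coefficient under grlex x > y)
First, deg p = 3. A generic line meets the curve in up to 3 points.
Next, from the axis intercepts and sections: one x-axis crossing is at x = 0; it meets the y-axis at y = 0 (among the integer gridlines).
Finally, putting this together gives p.

x*y^2 - x + 3*y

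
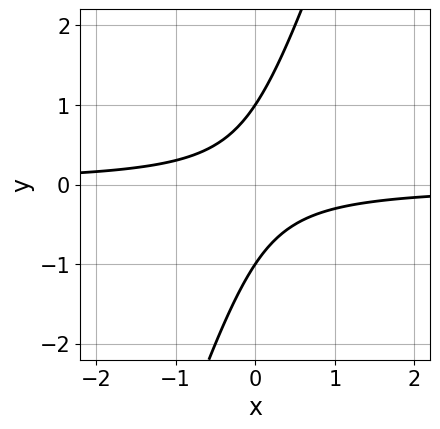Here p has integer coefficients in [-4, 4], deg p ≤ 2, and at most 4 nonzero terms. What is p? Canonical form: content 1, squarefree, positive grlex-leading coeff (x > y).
1. The degree is 2 — no degree-1 curve has this shape.
2. Against the integer gridlines: the y-axis gridline crossings are at y ∈ {-1, 1}; no x-intercept at any integer in the box.
3. Assembling these constraints gives the stated polynomial.

3*x*y - y^2 + 1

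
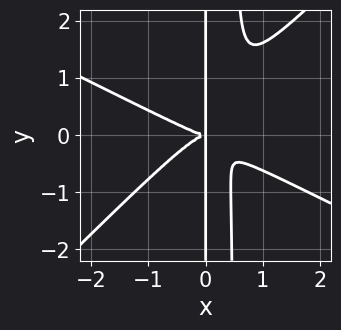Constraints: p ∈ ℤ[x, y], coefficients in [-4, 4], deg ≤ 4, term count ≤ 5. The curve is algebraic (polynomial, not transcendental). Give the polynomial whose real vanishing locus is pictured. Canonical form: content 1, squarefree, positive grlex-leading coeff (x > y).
(a) Degree: a generic line meets the curve in up to 4 points, so deg p = 4.
(b) From the visible intercepts: every point of the y-axis in the box is on the curve.
(c) Fitting integer coefficients to these (and the overall shape) gives p.

x^4 + x^3*y - 2*x^2*y^2 + x*y^2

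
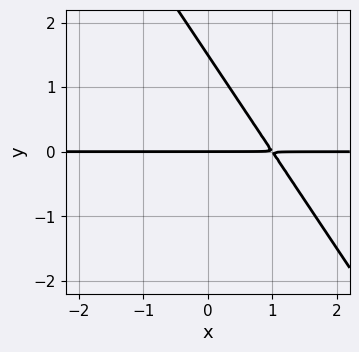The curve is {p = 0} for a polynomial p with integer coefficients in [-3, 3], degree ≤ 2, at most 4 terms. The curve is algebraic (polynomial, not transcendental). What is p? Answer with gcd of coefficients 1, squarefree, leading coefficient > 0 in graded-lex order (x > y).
deg p = 2.
From the visible intercepts: the visible x-axis segment lies entirely on the curve; it crosses the y-axis at the gridline y = 0.
Putting this together gives p.

3*x*y + 2*y^2 - 3*y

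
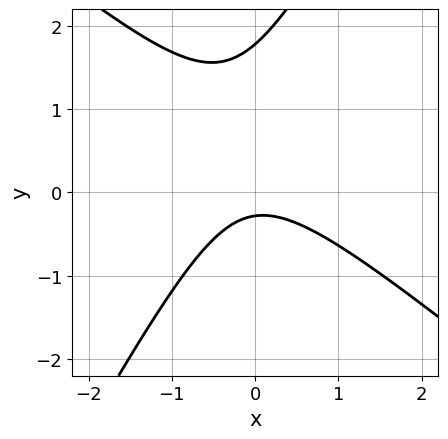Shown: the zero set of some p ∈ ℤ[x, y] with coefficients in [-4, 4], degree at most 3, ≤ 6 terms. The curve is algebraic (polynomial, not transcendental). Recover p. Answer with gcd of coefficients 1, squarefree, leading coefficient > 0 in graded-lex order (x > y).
3*x^2 + 2*x*y - 2*y^2 + 3*y + 1

(a) The degree is 2 — a generic line meets the curve in up to 2 points.
(b) From the visible intercepts: no x-intercept at any integer in the box.
(c) Assembling these constraints gives the stated polynomial.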